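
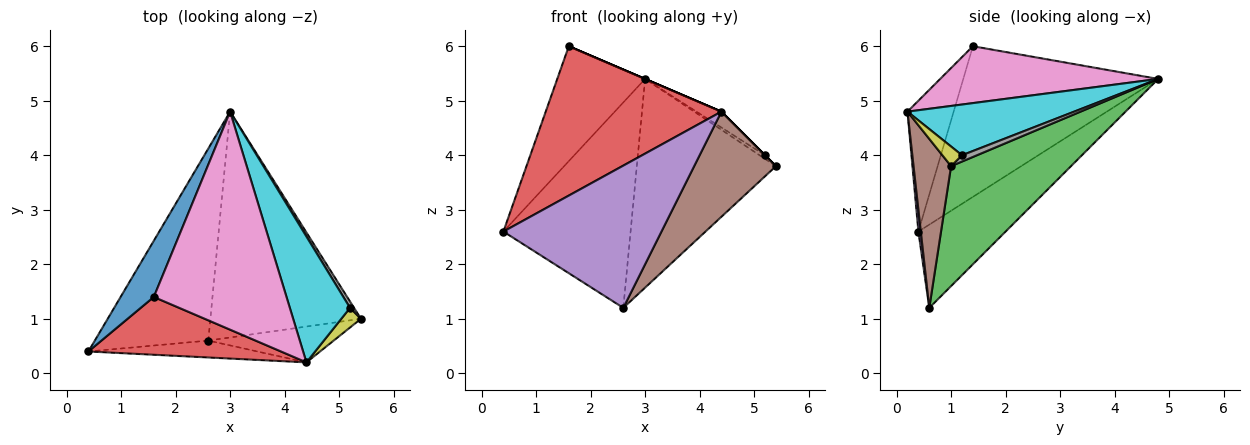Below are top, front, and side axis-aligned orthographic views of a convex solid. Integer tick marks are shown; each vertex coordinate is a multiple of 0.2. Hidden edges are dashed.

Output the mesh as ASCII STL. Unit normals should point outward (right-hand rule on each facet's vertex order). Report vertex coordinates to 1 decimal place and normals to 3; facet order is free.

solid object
 facet normal -0.894 0.403 0.197
  outer loop
   vertex 1.6 1.4 6.0
   vertex 3.0 4.8 5.4
   vertex 0.4 0.4 2.6
  endloop
 endfacet
 facet normal -0.448 0.653 -0.611
  outer loop
   vertex 2.6 0.6 1.2
   vertex 0.4 0.4 2.6
   vertex 3.0 4.8 5.4
  endloop
 endfacet
 facet normal 0.505 0.586 -0.634
  outer loop
   vertex 2.6 0.6 1.2
   vertex 3.0 4.8 5.4
   vertex 5.4 1.0 3.8
  endloop
 endfacet
 facet normal -0.238 -0.906 0.350
  outer loop
   vertex 4.4 0.2 4.8
   vertex 1.6 1.4 6.0
   vertex 0.4 0.4 2.6
  endloop
 endfacet
 facet normal 0.015 -0.993 -0.118
  outer loop
   vertex 4.4 0.2 4.8
   vertex 0.4 0.4 2.6
   vertex 2.6 0.6 1.2
  endloop
 endfacet
 facet normal 0.399 -0.868 -0.296
  outer loop
   vertex 4.4 0.2 4.8
   vertex 2.6 0.6 1.2
   vertex 5.4 1.0 3.8
  endloop
 endfacet
 facet normal 0.394 0.000 0.919
  outer loop
   vertex 4.4 0.2 4.8
   vertex 3.0 4.8 5.4
   vertex 1.6 1.4 6.0
  endloop
 endfacet
 facet normal 0.807 0.293 0.513
  outer loop
   vertex 5.2 1.2 4.0
   vertex 5.4 1.0 3.8
   vertex 3.0 4.8 5.4
  endloop
 endfacet
 facet normal 0.707 0.000 0.707
  outer loop
   vertex 5.2 1.2 4.0
   vertex 4.4 0.2 4.8
   vertex 5.4 1.0 3.8
  endloop
 endfacet
 facet normal 0.641 0.096 0.761
  outer loop
   vertex 5.2 1.2 4.0
   vertex 3.0 4.8 5.4
   vertex 4.4 0.2 4.8
  endloop
 endfacet
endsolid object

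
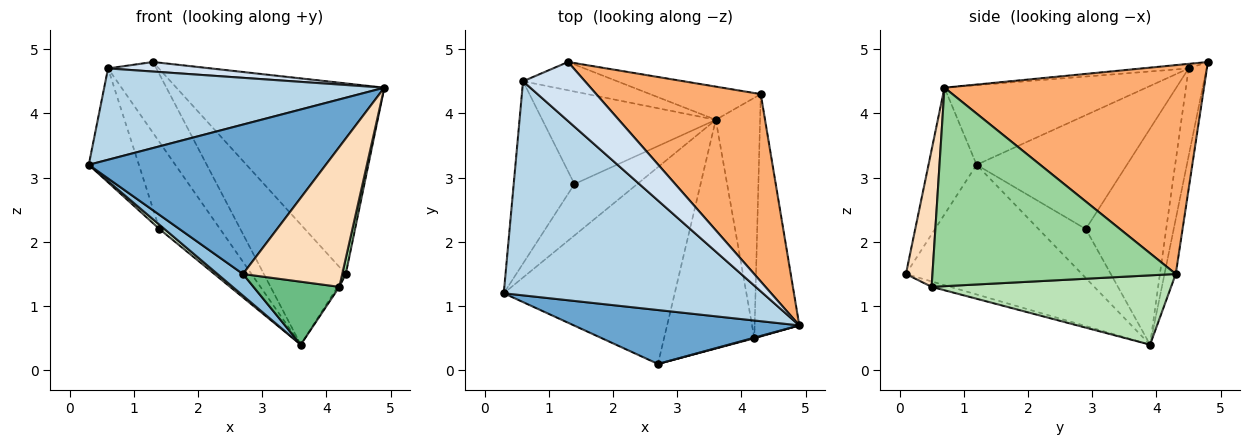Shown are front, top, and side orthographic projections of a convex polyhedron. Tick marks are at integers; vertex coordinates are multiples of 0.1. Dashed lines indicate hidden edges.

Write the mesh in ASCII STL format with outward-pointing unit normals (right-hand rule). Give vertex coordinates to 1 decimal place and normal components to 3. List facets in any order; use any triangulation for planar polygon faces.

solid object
 facet normal -0.187 -0.924 0.333
  outer loop
   vertex 2.7 0.1 1.5
   vertex 4.9 0.7 4.4
   vertex 0.3 1.2 3.2
  endloop
 endfacet
 facet normal -0.602 -0.087 -0.794
  outer loop
   vertex 2.7 0.1 1.5
   vertex 0.3 1.2 3.2
   vertex 3.6 3.9 0.4
  endloop
 endfacet
 facet normal -0.272 -0.378 0.885
  outer loop
   vertex 0.6 4.5 4.7
   vertex 0.3 1.2 3.2
   vertex 4.9 0.7 4.4
  endloop
 endfacet
 facet normal -0.072 -0.160 0.985
  outer loop
   vertex 0.6 4.5 4.7
   vertex 4.9 0.7 4.4
   vertex 1.3 4.8 4.8
  endloop
 endfacet
 facet normal -0.326 0.878 -0.350
  outer loop
   vertex 0.6 4.5 4.7
   vertex 1.3 4.8 4.8
   vertex 3.6 3.9 0.4
  endloop
 endfacet
 facet normal 0.665 0.533 0.524
  outer loop
   vertex 4.3 4.3 1.5
   vertex 1.3 4.8 4.8
   vertex 4.9 0.7 4.4
  endloop
 endfacet
 facet normal -0.131 0.956 -0.264
  outer loop
   vertex 4.3 4.3 1.5
   vertex 3.6 3.9 0.4
   vertex 1.3 4.8 4.8
  endloop
 endfacet
 facet normal 0.258 -0.966 0.004
  outer loop
   vertex 4.2 0.5 1.3
   vertex 4.9 0.7 4.4
   vertex 2.7 0.1 1.5
  endloop
 endfacet
 facet normal -0.058 -0.265 -0.963
  outer loop
   vertex 4.2 0.5 1.3
   vertex 2.7 0.1 1.5
   vertex 3.6 3.9 0.4
  endloop
 endfacet
 facet normal 0.976 -0.014 -0.219
  outer loop
   vertex 4.2 0.5 1.3
   vertex 4.3 4.3 1.5
   vertex 4.9 0.7 4.4
  endloop
 endfacet
 facet normal 0.843 0.006 -0.538
  outer loop
   vertex 4.2 0.5 1.3
   vertex 3.6 3.9 0.4
   vertex 4.3 4.3 1.5
  endloop
 endfacet
 facet normal -0.614 -0.066 -0.787
  outer loop
   vertex 1.4 2.9 2.2
   vertex 3.6 3.9 0.4
   vertex 0.3 1.2 3.2
  endloop
 endfacet
 facet normal -0.846 0.282 -0.451
  outer loop
   vertex 1.4 2.9 2.2
   vertex 0.3 1.2 3.2
   vertex 0.6 4.5 4.7
  endloop
 endfacet
 facet normal -0.672 0.507 -0.540
  outer loop
   vertex 1.4 2.9 2.2
   vertex 0.6 4.5 4.7
   vertex 3.6 3.9 0.4
  endloop
 endfacet
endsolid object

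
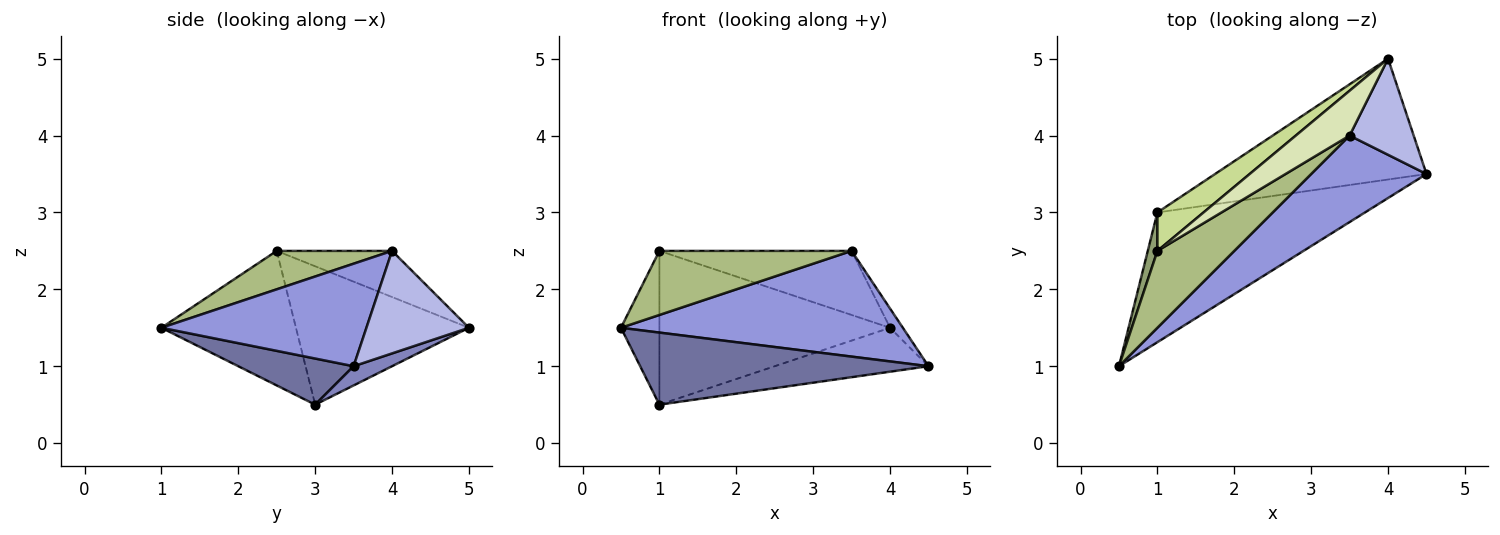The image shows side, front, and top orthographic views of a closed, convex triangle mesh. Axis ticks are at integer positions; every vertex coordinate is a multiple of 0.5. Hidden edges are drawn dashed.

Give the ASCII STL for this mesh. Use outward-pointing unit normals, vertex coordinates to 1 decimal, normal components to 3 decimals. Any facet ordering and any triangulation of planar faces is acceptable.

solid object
 facet normal 0.191 -0.477 -0.858
  outer loop
   vertex 1.0 3.0 0.5
   vertex 4.5 3.5 1.0
   vertex 0.5 1.0 1.5
  endloop
 endfacet
 facet normal 0.085 0.341 -0.936
  outer loop
   vertex 1.0 3.0 0.5
   vertex 4.0 5.0 1.5
   vertex 4.5 3.5 1.0
  endloop
 endfacet
 facet normal 0.491 -0.674 0.552
  outer loop
   vertex 3.5 4.0 2.5
   vertex 0.5 1.0 1.5
   vertex 4.5 3.5 1.0
  endloop
 endfacet
 facet normal 0.843 0.105 0.527
  outer loop
   vertex 3.5 4.0 2.5
   vertex 4.5 3.5 1.0
   vertex 4.0 5.0 1.5
  endloop
 endfacet
 facet normal -0.959 0.274 0.069
  outer loop
   vertex 1.0 2.5 2.5
   vertex 1.0 3.0 0.5
   vertex 0.5 1.0 1.5
  endloop
 endfacet
 facet normal 0.359 -0.598 0.717
  outer loop
   vertex 1.0 2.5 2.5
   vertex 0.5 1.0 1.5
   vertex 3.5 4.0 2.5
  endloop
 endfacet
 facet normal -0.588 0.784 0.196
  outer loop
   vertex 1.0 2.5 2.5
   vertex 4.0 5.0 1.5
   vertex 1.0 3.0 0.5
  endloop
 endfacet
 facet normal -0.441 0.735 0.515
  outer loop
   vertex 1.0 2.5 2.5
   vertex 3.5 4.0 2.5
   vertex 4.0 5.0 1.5
  endloop
 endfacet
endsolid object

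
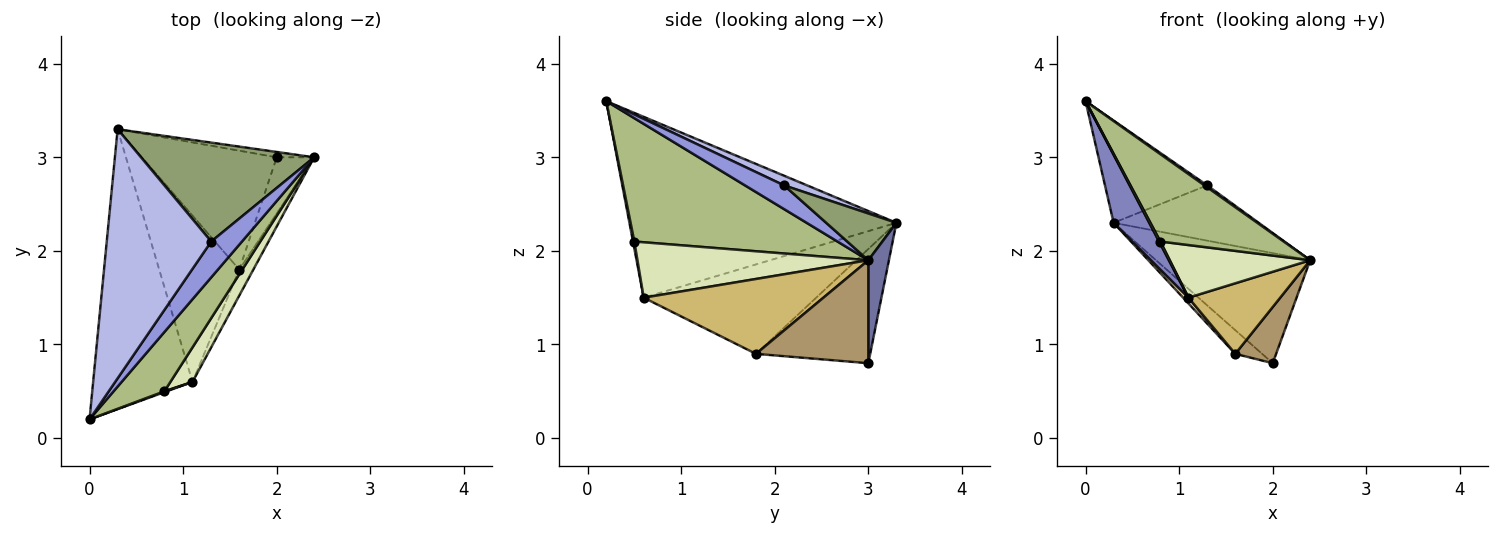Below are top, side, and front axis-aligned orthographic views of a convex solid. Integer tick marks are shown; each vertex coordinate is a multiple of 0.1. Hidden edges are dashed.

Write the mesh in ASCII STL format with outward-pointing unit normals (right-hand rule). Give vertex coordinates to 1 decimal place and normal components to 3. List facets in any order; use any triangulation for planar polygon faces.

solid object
 facet normal 0.132 0.990 -0.048
  outer loop
   vertex 2.0 3.0 0.8
   vertex 0.3 3.3 2.3
   vertex 2.4 3.0 1.9
  endloop
 endfacet
 facet normal -0.871 -0.116 -0.478
  outer loop
   vertex 1.1 0.6 1.5
   vertex 0.0 0.2 3.6
   vertex 0.3 3.3 2.3
  endloop
 endfacet
 facet normal 0.610 -0.043 0.791
  outer loop
   vertex 1.3 2.1 2.7
   vertex 0.0 0.2 3.6
   vertex 2.4 3.0 1.9
  endloop
 endfacet
 facet normal 0.085 0.378 0.922
  outer loop
   vertex 1.3 2.1 2.7
   vertex 0.3 3.3 2.3
   vertex 0.0 0.2 3.6
  endloop
 endfacet
 facet normal 0.230 0.475 0.850
  outer loop
   vertex 1.3 2.1 2.7
   vertex 2.4 3.0 1.9
   vertex 0.3 3.3 2.3
  endloop
 endfacet
 facet normal 0.806 -0.489 0.332
  outer loop
   vertex 0.8 0.5 2.1
   vertex 2.4 3.0 1.9
   vertex 0.0 0.2 3.6
  endloop
 endfacet
 facet normal 0.688 -0.688 0.229
  outer loop
   vertex 0.8 0.5 2.1
   vertex 0.0 0.2 3.6
   vertex 1.1 0.6 1.5
  endloop
 endfacet
 facet normal 0.809 -0.492 0.322
  outer loop
   vertex 0.8 0.5 2.1
   vertex 1.1 0.6 1.5
   vertex 2.4 3.0 1.9
  endloop
 endfacet
 facet normal 0.889 -0.323 -0.323
  outer loop
   vertex 1.6 1.8 0.9
   vertex 2.0 3.0 0.8
   vertex 2.4 3.0 1.9
  endloop
 endfacet
 facet normal 0.879 -0.448 -0.165
  outer loop
   vertex 1.6 1.8 0.9
   vertex 2.4 3.0 1.9
   vertex 1.1 0.6 1.5
  endloop
 endfacet
 facet normal -0.639 0.150 -0.754
  outer loop
   vertex 1.6 1.8 0.9
   vertex 0.3 3.3 2.3
   vertex 2.0 3.0 0.8
  endloop
 endfacet
 facet normal -0.745 -0.023 -0.667
  outer loop
   vertex 1.6 1.8 0.9
   vertex 1.1 0.6 1.5
   vertex 0.3 3.3 2.3
  endloop
 endfacet
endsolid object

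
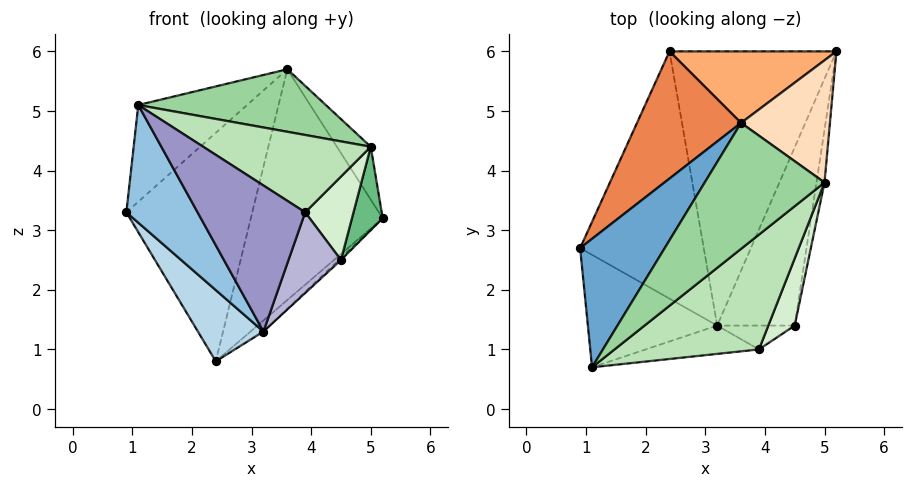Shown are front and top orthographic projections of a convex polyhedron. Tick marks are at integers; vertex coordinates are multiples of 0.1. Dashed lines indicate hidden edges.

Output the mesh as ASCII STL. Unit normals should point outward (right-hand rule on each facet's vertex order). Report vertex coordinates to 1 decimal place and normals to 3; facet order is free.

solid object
 facet normal -0.762 0.389 0.517
  outer loop
   vertex 3.6 4.8 5.7
   vertex 0.9 2.7 3.3
   vertex 1.1 0.7 5.1
  endloop
 endfacet
 facet normal -0.710 -0.509 -0.486
  outer loop
   vertex 3.2 1.4 1.3
   vertex 1.1 0.7 5.1
   vertex 0.9 2.7 3.3
  endloop
 endfacet
 facet normal -0.704 -0.197 -0.682
  outer loop
   vertex 2.4 6.0 0.8
   vertex 3.2 1.4 1.3
   vertex 0.9 2.7 3.3
  endloop
 endfacet
 facet normal 0.650 0.031 -0.759
  outer loop
   vertex 2.4 6.0 0.8
   vertex 5.2 6.0 3.2
   vertex 3.2 1.4 1.3
  endloop
 endfacet
 facet normal -0.744 0.584 0.325
  outer loop
   vertex 2.4 6.0 0.8
   vertex 0.9 2.7 3.3
   vertex 3.6 4.8 5.7
  endloop
 endfacet
 facet normal -0.246 0.926 0.287
  outer loop
   vertex 2.4 6.0 0.8
   vertex 3.6 4.8 5.7
   vertex 5.2 6.0 3.2
  endloop
 endfacet
 facet normal 0.678 0.009 -0.735
  outer loop
   vertex 4.5 1.4 2.5
   vertex 3.2 1.4 1.3
   vertex 5.2 6.0 3.2
  endloop
 endfacet
 facet normal 0.751 0.263 0.606
  outer loop
   vertex 5.0 3.8 4.4
   vertex 5.2 6.0 3.2
   vertex 3.6 4.8 5.7
  endloop
 endfacet
 facet normal 0.987 -0.137 -0.087
  outer loop
   vertex 5.0 3.8 4.4
   vertex 4.5 1.4 2.5
   vertex 5.2 6.0 3.2
  endloop
 endfacet
 facet normal 0.457 -0.395 0.797
  outer loop
   vertex 5.0 3.8 4.4
   vertex 3.6 4.8 5.7
   vertex 1.1 0.7 5.1
  endloop
 endfacet
 facet normal 0.510 -0.481 0.713
  outer loop
   vertex 3.9 1.0 3.3
   vertex 5.0 3.8 4.4
   vertex 1.1 0.7 5.1
  endloop
 endfacet
 facet normal 0.805 -0.462 0.372
  outer loop
   vertex 3.9 1.0 3.3
   vertex 4.5 1.4 2.5
   vertex 5.0 3.8 4.4
  endloop
 endfacet
 facet normal -0.017 -0.982 -0.190
  outer loop
   vertex 3.9 1.0 3.3
   vertex 1.1 0.7 5.1
   vertex 3.2 1.4 1.3
  endloop
 endfacet
 facet normal 0.253 -0.928 -0.274
  outer loop
   vertex 3.9 1.0 3.3
   vertex 3.2 1.4 1.3
   vertex 4.5 1.4 2.5
  endloop
 endfacet
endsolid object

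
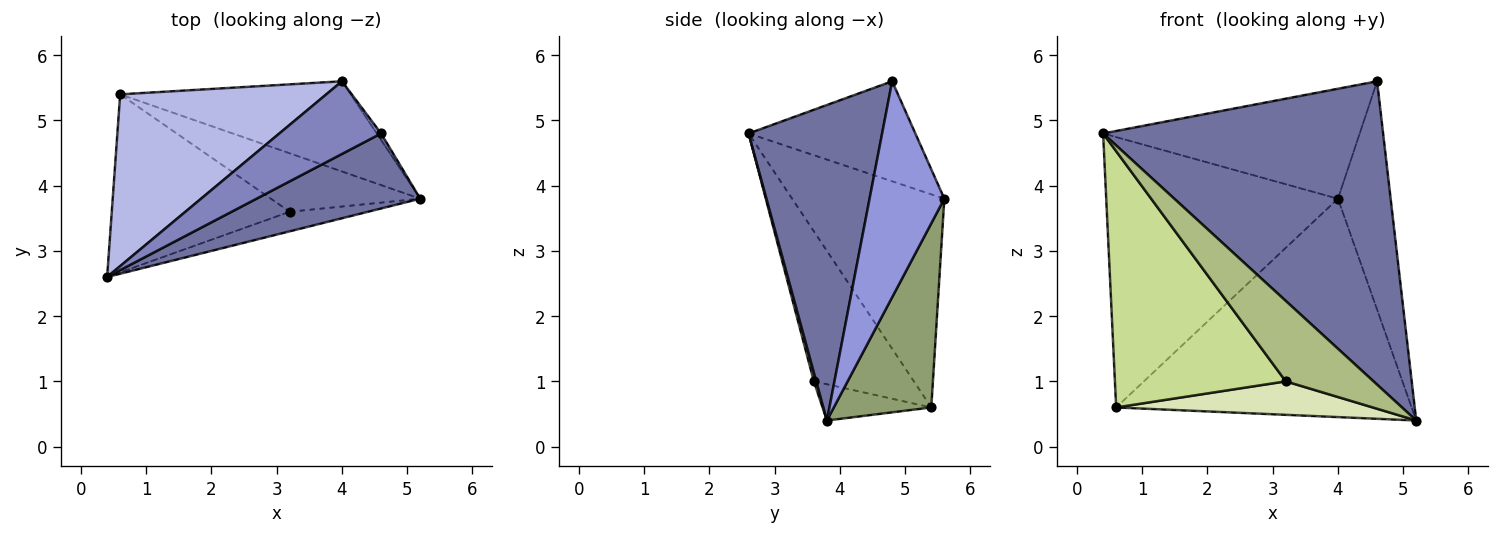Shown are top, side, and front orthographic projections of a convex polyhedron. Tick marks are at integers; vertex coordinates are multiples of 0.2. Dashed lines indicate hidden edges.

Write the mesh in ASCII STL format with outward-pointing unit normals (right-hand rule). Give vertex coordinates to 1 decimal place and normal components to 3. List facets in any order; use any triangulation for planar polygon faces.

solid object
 facet normal 0.420 -0.881 0.218
  outer loop
   vertex 4.6 4.8 5.6
   vertex 0.4 2.6 4.8
   vertex 5.2 3.8 0.4
  endloop
 endfacet
 facet normal -0.477 0.733 0.485
  outer loop
   vertex 4.6 4.8 5.6
   vertex 4.0 5.6 3.8
   vertex 0.4 2.6 4.8
  endloop
 endfacet
 facet normal 0.817 0.576 -0.016
  outer loop
   vertex 4.6 4.8 5.6
   vertex 5.2 3.8 0.4
   vertex 4.0 5.6 3.8
  endloop
 endfacet
 facet normal -0.485 0.738 0.469
  outer loop
   vertex 0.6 5.4 0.6
   vertex 0.4 2.6 4.8
   vertex 4.0 5.6 3.8
  endloop
 endfacet
 facet normal 0.292 0.884 -0.365
  outer loop
   vertex 0.6 5.4 0.6
   vertex 4.0 5.6 3.8
   vertex 5.2 3.8 0.4
  endloop
 endfacet
 facet normal 0.026 -0.971 -0.236
  outer loop
   vertex 3.2 3.6 1.0
   vertex 5.2 3.8 0.4
   vertex 0.4 2.6 4.8
  endloop
 endfacet
 facet normal -0.433 -0.740 -0.514
  outer loop
   vertex 3.2 3.6 1.0
   vertex 0.4 2.6 4.8
   vertex 0.6 5.4 0.6
  endloop
 endfacet
 facet normal -0.206 -0.486 -0.849
  outer loop
   vertex 3.2 3.6 1.0
   vertex 0.6 5.4 0.6
   vertex 5.2 3.8 0.4
  endloop
 endfacet
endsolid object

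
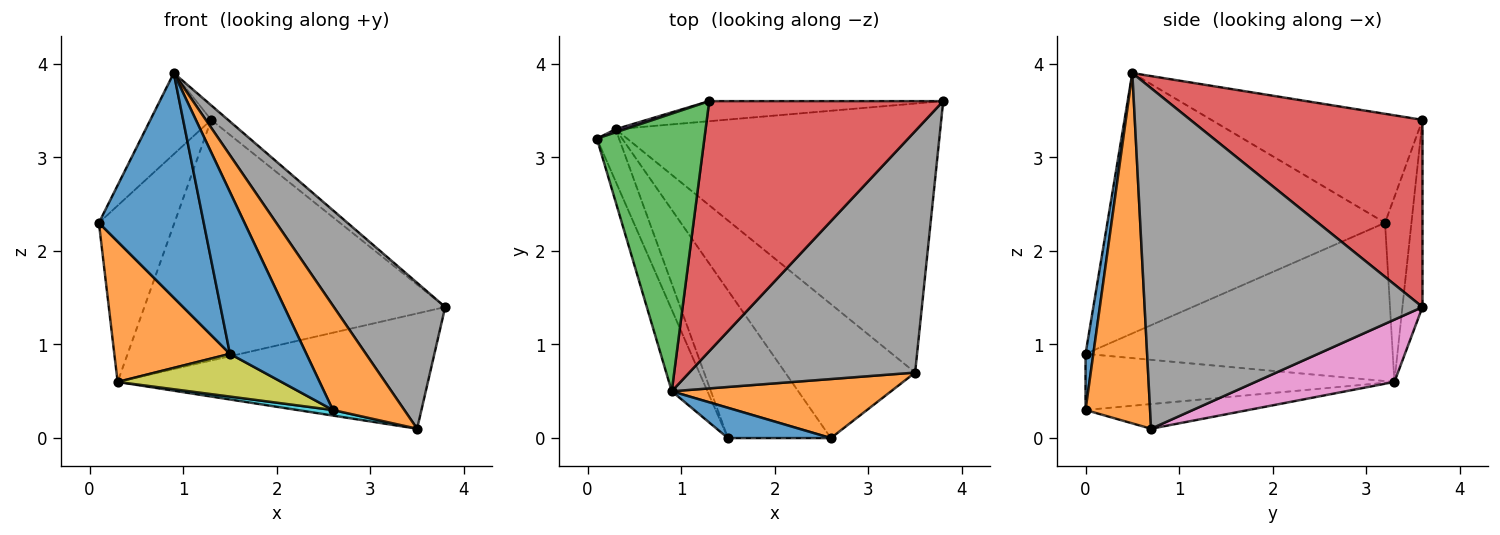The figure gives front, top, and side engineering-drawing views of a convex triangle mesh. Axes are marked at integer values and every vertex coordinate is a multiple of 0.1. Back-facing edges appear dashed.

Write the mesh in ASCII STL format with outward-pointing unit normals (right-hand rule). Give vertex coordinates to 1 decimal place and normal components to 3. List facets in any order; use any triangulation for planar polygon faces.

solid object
 facet normal -0.928 -0.350 -0.127
  outer loop
   vertex 0.9 0.5 3.9
   vertex 0.1 3.2 2.3
   vertex 1.5 0.0 0.9
  endloop
 endfacet
 facet normal -0.928 -0.349 -0.130
  outer loop
   vertex 0.3 3.3 0.6
   vertex 1.5 0.0 0.9
   vertex 0.1 3.2 2.3
  endloop
 endfacet
 facet normal -0.697 0.201 0.688
  outer loop
   vertex 1.3 3.6 3.4
   vertex 0.1 3.2 2.3
   vertex 0.9 0.5 3.9
  endloop
 endfacet
 facet normal 0.624 0.045 0.780
  outer loop
   vertex 1.3 3.6 3.4
   vertex 0.9 0.5 3.9
   vertex 3.8 3.6 1.4
  endloop
 endfacet
 facet normal -0.330 0.944 0.017
  outer loop
   vertex 1.3 3.6 3.4
   vertex 0.3 3.3 0.6
   vertex 0.1 3.2 2.3
  endloop
 endfacet
 facet normal -0.066 0.994 -0.083
  outer loop
   vertex 1.3 3.6 3.4
   vertex 3.8 3.6 1.4
   vertex 0.3 3.3 0.6
  endloop
 endfacet
 facet normal 0.174 0.388 -0.905
  outer loop
   vertex 3.5 0.7 0.1
   vertex 0.3 3.3 0.6
   vertex 3.8 3.6 1.4
  endloop
 endfacet
 facet normal 0.790 -0.317 0.524
  outer loop
   vertex 3.5 0.7 0.1
   vertex 3.8 3.6 1.4
   vertex 0.9 0.5 3.9
  endloop
 endfacet
 facet normal -0.464 -0.246 -0.851
  outer loop
   vertex 2.6 0.0 0.3
   vertex 1.5 0.0 0.9
   vertex 0.3 3.3 0.6
  endloop
 endfacet
 facet normal -0.186 -0.041 -0.982
  outer loop
   vertex 2.6 0.0 0.3
   vertex 0.3 3.3 0.6
   vertex 3.5 0.7 0.1
  endloop
 endfacet
 facet normal 0.100 -0.978 0.183
  outer loop
   vertex 2.6 0.0 0.3
   vertex 0.9 0.5 3.9
   vertex 1.5 0.0 0.9
  endloop
 endfacet
 facet normal 0.618 -0.684 0.387
  outer loop
   vertex 2.6 0.0 0.3
   vertex 3.5 0.7 0.1
   vertex 0.9 0.5 3.9
  endloop
 endfacet
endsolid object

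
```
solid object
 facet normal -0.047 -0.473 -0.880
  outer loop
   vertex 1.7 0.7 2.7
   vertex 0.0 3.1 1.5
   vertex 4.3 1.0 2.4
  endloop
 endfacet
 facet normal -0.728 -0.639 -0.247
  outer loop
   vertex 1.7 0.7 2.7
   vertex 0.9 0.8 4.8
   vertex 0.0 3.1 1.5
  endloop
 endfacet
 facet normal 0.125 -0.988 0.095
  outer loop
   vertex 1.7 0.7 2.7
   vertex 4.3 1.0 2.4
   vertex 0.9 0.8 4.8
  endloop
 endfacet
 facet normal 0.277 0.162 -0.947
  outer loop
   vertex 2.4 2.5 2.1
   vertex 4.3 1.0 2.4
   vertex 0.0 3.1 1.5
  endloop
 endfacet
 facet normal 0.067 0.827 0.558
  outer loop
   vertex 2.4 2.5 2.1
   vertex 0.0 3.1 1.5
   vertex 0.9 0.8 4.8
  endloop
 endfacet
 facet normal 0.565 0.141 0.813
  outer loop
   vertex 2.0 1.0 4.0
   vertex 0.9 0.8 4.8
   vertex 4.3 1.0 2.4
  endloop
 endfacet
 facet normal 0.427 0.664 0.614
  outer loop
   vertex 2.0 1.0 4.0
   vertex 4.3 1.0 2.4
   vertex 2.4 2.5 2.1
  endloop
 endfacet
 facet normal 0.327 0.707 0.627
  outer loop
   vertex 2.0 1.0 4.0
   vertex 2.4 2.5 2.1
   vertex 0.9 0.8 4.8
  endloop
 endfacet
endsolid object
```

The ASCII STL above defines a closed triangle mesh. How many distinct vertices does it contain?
6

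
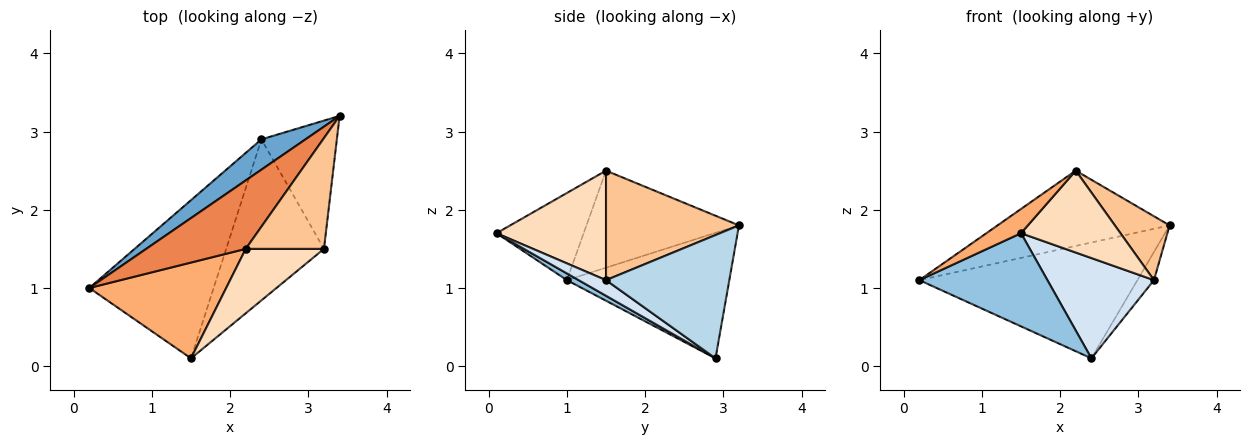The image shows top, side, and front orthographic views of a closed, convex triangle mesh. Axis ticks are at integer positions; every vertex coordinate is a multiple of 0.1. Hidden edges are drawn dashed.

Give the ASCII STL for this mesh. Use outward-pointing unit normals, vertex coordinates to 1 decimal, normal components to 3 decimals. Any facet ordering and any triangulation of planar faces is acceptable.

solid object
 facet normal -0.585 0.785 0.205
  outer loop
   vertex 2.4 2.9 0.1
   vertex 0.2 1.0 1.1
   vertex 3.4 3.2 1.8
  endloop
 endfacet
 facet normal 0.046 -0.507 -0.861
  outer loop
   vertex 2.4 2.9 0.1
   vertex 1.5 0.1 1.7
   vertex 0.2 1.0 1.1
  endloop
 endfacet
 facet normal 0.847 0.114 -0.519
  outer loop
   vertex 3.2 1.5 1.1
   vertex 2.4 2.9 0.1
   vertex 3.4 3.2 1.8
  endloop
 endfacet
 facet normal 0.135 -0.524 -0.841
  outer loop
   vertex 3.2 1.5 1.1
   vertex 1.5 0.1 1.7
   vertex 2.4 2.9 0.1
  endloop
 endfacet
 facet normal -0.548 0.619 0.562
  outer loop
   vertex 2.2 1.5 2.5
   vertex 3.4 3.2 1.8
   vertex 0.2 1.0 1.1
  endloop
 endfacet
 facet normal -0.525 -0.209 0.825
  outer loop
   vertex 2.2 1.5 2.5
   vertex 0.2 1.0 1.1
   vertex 1.5 0.1 1.7
  endloop
 endfacet
 facet normal 0.772 -0.318 0.551
  outer loop
   vertex 2.2 1.5 2.5
   vertex 3.2 1.5 1.1
   vertex 3.4 3.2 1.8
  endloop
 endfacet
 facet normal 0.654 -0.594 0.467
  outer loop
   vertex 2.2 1.5 2.5
   vertex 1.5 0.1 1.7
   vertex 3.2 1.5 1.1
  endloop
 endfacet
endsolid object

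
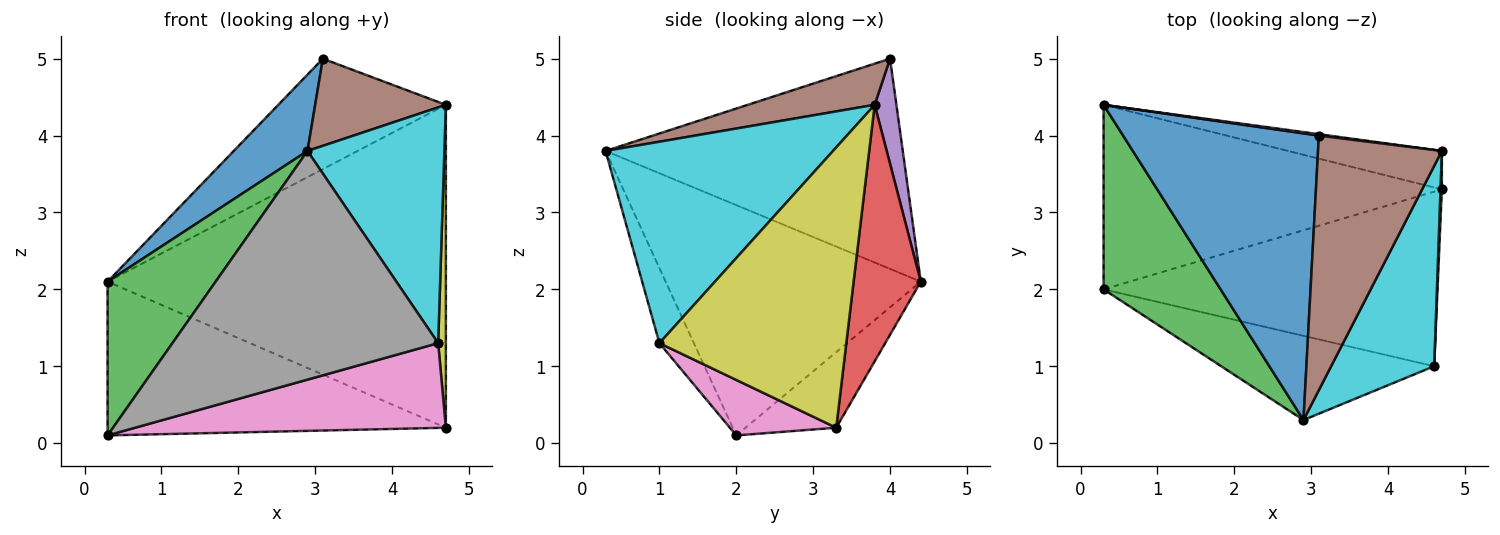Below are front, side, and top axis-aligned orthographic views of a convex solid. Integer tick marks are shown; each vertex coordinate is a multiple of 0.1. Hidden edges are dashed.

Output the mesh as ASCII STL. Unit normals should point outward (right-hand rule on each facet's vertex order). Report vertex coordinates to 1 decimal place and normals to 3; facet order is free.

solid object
 facet normal -0.720 -0.179 0.671
  outer loop
   vertex 3.1 4.0 5.0
   vertex 0.3 4.4 2.1
   vertex 2.9 0.3 3.8
  endloop
 endfacet
 facet normal -0.169 0.631 -0.757
  outer loop
   vertex 0.3 2.0 0.1
   vertex 0.3 4.4 2.1
   vertex 4.7 3.3 0.2
  endloop
 endfacet
 facet normal -0.834 -0.353 0.424
  outer loop
   vertex 0.3 2.0 0.1
   vertex 2.9 0.3 3.8
   vertex 0.3 4.4 2.1
  endloop
 endfacet
 facet normal 0.193 0.974 -0.116
  outer loop
   vertex 4.7 3.8 4.4
   vertex 4.7 3.3 0.2
   vertex 0.3 4.4 2.1
  endloop
 endfacet
 facet normal 0.129 0.992 0.013
  outer loop
   vertex 4.7 3.8 4.4
   vertex 0.3 4.4 2.1
   vertex 3.1 4.0 5.0
  endloop
 endfacet
 facet normal 0.300 -0.309 0.903
  outer loop
   vertex 4.7 3.8 4.4
   vertex 3.1 4.0 5.0
   vertex 2.9 0.3 3.8
  endloop
 endfacet
 facet normal 0.148 -0.432 -0.890
  outer loop
   vertex 4.6 1.0 1.3
   vertex 0.3 2.0 0.1
   vertex 4.7 3.3 0.2
  endloop
 endfacet
 facet normal -0.121 -0.932 -0.343
  outer loop
   vertex 4.6 1.0 1.3
   vertex 2.9 0.3 3.8
   vertex 0.3 2.0 0.1
  endloop
 endfacet
 facet normal 0.999 -0.041 0.005
  outer loop
   vertex 4.6 1.0 1.3
   vertex 4.7 3.3 0.2
   vertex 4.7 3.8 4.4
  endloop
 endfacet
 facet normal 0.785 -0.472 0.401
  outer loop
   vertex 4.6 1.0 1.3
   vertex 4.7 3.8 4.4
   vertex 2.9 0.3 3.8
  endloop
 endfacet
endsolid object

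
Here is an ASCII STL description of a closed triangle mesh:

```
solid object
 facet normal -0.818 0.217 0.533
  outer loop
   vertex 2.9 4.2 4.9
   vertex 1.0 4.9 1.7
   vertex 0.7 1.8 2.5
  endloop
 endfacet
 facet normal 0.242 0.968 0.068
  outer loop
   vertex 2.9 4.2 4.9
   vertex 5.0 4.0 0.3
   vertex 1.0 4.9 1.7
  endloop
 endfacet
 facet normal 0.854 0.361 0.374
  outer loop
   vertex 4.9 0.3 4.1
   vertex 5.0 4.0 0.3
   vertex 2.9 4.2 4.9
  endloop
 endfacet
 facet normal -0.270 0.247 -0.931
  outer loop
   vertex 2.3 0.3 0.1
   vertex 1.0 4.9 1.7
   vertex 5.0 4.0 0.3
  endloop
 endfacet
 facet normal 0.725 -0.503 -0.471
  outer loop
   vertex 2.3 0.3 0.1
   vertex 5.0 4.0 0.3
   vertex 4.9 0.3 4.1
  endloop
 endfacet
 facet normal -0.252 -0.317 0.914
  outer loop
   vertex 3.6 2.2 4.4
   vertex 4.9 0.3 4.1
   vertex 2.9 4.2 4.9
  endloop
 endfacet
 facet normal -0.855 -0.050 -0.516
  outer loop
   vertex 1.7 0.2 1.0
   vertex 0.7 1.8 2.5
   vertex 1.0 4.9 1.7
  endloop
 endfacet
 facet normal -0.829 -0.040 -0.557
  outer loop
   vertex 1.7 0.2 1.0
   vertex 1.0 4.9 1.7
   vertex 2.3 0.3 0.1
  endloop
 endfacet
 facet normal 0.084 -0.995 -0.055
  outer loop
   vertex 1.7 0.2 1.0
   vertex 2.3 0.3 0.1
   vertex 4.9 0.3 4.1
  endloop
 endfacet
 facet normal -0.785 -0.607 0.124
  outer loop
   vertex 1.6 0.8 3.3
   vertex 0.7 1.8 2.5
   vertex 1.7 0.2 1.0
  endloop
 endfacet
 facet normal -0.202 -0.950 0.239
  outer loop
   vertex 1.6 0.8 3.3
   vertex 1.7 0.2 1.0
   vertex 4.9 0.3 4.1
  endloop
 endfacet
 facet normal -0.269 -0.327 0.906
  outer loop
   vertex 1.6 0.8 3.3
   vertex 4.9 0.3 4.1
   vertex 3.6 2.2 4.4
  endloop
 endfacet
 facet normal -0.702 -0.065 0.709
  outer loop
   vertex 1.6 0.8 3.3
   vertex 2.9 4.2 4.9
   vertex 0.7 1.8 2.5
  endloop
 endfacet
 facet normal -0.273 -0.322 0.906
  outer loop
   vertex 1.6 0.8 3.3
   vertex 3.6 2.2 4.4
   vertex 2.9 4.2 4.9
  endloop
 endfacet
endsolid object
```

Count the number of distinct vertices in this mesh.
9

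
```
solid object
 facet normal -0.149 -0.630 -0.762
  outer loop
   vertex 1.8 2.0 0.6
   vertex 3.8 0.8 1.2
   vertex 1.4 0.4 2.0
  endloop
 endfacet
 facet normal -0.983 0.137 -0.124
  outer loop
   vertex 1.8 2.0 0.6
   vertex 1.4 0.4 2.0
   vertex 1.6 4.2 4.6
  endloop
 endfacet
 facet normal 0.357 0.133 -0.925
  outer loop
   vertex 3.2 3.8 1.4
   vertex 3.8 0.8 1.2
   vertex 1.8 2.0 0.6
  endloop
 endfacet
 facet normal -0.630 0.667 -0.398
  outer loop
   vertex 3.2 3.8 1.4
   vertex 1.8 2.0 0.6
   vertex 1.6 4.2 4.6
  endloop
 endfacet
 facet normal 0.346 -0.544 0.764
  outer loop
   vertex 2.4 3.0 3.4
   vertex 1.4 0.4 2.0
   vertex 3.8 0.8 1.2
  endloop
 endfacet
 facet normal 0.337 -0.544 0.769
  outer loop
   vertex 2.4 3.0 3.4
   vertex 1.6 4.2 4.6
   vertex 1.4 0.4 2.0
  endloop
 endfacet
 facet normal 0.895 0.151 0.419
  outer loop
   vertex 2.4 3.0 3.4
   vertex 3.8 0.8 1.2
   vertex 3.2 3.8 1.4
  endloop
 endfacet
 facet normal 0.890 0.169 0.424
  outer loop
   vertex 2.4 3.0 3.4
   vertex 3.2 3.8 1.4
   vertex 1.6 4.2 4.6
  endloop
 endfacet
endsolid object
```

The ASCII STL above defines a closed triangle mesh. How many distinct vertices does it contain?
6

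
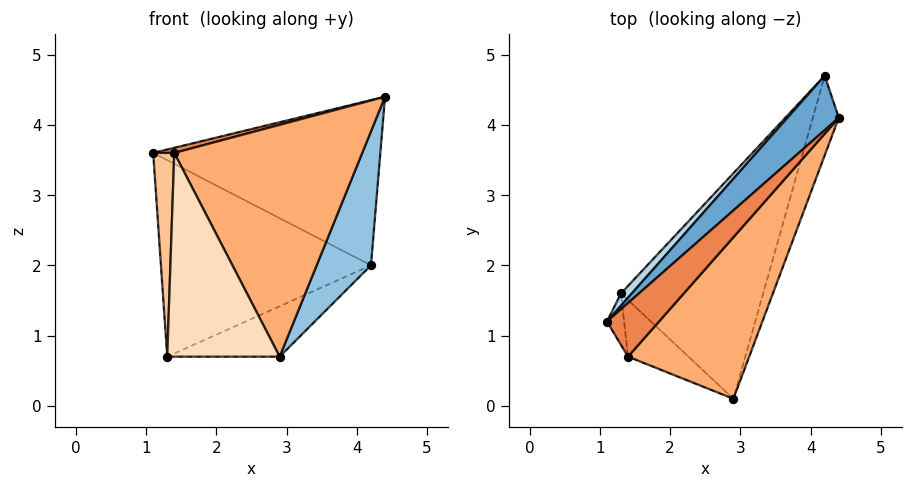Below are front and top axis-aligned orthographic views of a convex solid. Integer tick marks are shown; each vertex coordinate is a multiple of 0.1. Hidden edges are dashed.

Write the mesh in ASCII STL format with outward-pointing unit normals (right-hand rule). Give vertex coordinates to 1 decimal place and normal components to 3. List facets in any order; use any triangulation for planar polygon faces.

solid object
 facet normal -0.673 0.702 0.232
  outer loop
   vertex 4.2 4.7 2.0
   vertex 1.1 1.2 3.6
   vertex 4.4 4.1 4.4
  endloop
 endfacet
 facet normal 0.963 -0.233 -0.138
  outer loop
   vertex 4.2 4.7 2.0
   vertex 4.4 4.1 4.4
   vertex 2.9 0.1 0.7
  endloop
 endfacet
 facet normal -0.738 0.673 0.042
  outer loop
   vertex 1.3 1.6 0.7
   vertex 1.1 1.2 3.6
   vertex 4.2 4.7 2.0
  endloop
 endfacet
 facet normal 0.200 0.214 -0.956
  outer loop
   vertex 1.3 1.6 0.7
   vertex 4.2 4.7 2.0
   vertex 2.9 0.1 0.7
  endloop
 endfacet
 facet normal -0.156 -0.094 0.983
  outer loop
   vertex 1.4 0.7 3.6
   vertex 4.4 4.1 4.4
   vertex 1.1 1.2 3.6
  endloop
 endfacet
 facet normal 0.614 -0.648 0.451
  outer loop
   vertex 1.4 0.7 3.6
   vertex 2.9 0.1 0.7
   vertex 4.4 4.1 4.4
  endloop
 endfacet
 facet normal -0.850 -0.510 -0.129
  outer loop
   vertex 1.4 0.7 3.6
   vertex 1.1 1.2 3.6
   vertex 1.3 1.6 0.7
  endloop
 endfacet
 facet normal -0.670 -0.715 -0.199
  outer loop
   vertex 1.4 0.7 3.6
   vertex 1.3 1.6 0.7
   vertex 2.9 0.1 0.7
  endloop
 endfacet
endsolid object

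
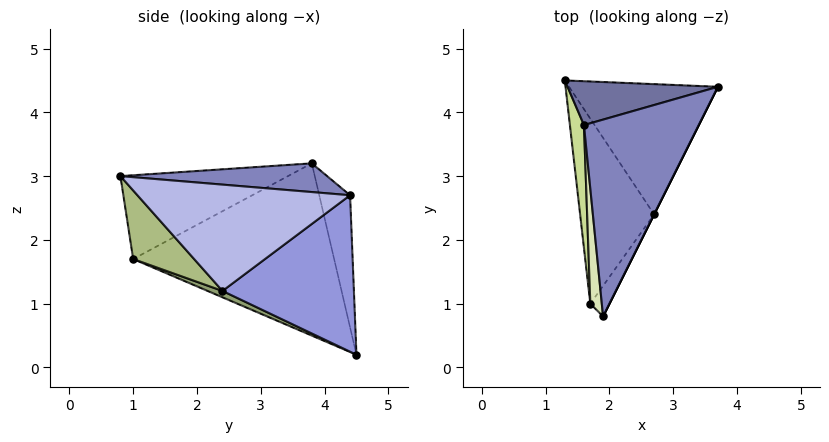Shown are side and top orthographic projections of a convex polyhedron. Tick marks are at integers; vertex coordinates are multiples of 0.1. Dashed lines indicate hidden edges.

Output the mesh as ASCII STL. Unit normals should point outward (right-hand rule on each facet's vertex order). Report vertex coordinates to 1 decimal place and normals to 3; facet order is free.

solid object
 facet normal -0.213 0.947 0.242
  outer loop
   vertex 1.6 3.8 3.2
   vertex 3.7 4.4 2.7
   vertex 1.3 4.5 0.2
  endloop
 endfacet
 facet normal 0.242 -0.040 0.969
  outer loop
   vertex 1.6 3.8 3.2
   vertex 1.9 0.8 3.0
   vertex 3.7 4.4 2.7
  endloop
 endfacet
 facet normal 0.716 0.153 -0.681
  outer loop
   vertex 2.7 2.4 1.2
   vertex 1.3 4.5 0.2
   vertex 3.7 4.4 2.7
  endloop
 endfacet
 facet normal 0.894 -0.447 0.000
  outer loop
   vertex 2.7 2.4 1.2
   vertex 3.7 4.4 2.7
   vertex 1.9 0.8 3.0
  endloop
 endfacet
 facet normal 0.079 -0.385 -0.920
  outer loop
   vertex 1.7 1.0 1.7
   vertex 1.3 4.5 0.2
   vertex 2.7 2.4 1.2
  endloop
 endfacet
 facet normal 0.758 -0.617 -0.212
  outer loop
   vertex 1.7 1.0 1.7
   vertex 2.7 2.4 1.2
   vertex 1.9 0.8 3.0
  endloop
 endfacet
 facet normal -0.994 -0.079 0.081
  outer loop
   vertex 1.7 1.0 1.7
   vertex 1.6 3.8 3.2
   vertex 1.3 4.5 0.2
  endloop
 endfacet
 facet normal -0.985 -0.107 0.135
  outer loop
   vertex 1.7 1.0 1.7
   vertex 1.9 0.8 3.0
   vertex 1.6 3.8 3.2
  endloop
 endfacet
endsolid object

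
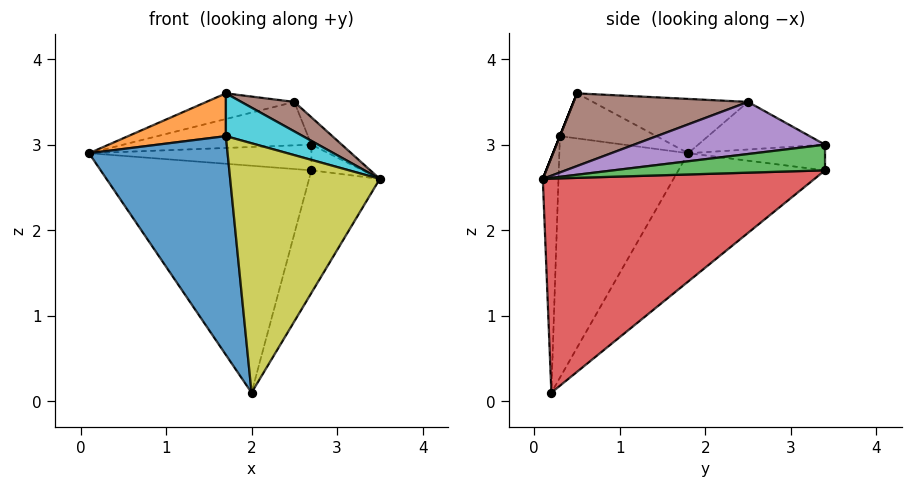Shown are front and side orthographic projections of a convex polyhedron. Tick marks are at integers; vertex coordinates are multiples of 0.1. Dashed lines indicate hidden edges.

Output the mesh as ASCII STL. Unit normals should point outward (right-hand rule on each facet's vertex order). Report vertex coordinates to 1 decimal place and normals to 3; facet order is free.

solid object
 facet normal -0.524 0.852 0.000
  outer loop
   vertex 2.7 3.4 2.7
   vertex 0.1 1.8 2.9
   vertex 2.7 3.4 3.0
  endloop
 endfacet
 facet normal -0.434 0.623 -0.651
  outer loop
   vertex 2.7 3.4 2.7
   vertex 2.0 0.2 0.1
   vertex 0.1 1.8 2.9
  endloop
 endfacet
 facet normal 0.972 0.236 0.000
  outer loop
   vertex 2.7 3.4 2.7
   vertex 2.7 3.4 3.0
   vertex 3.5 0.1 2.6
  endloop
 endfacet
 facet normal 0.841 0.219 -0.496
  outer loop
   vertex 2.7 3.4 2.7
   vertex 3.5 0.1 2.6
   vertex 2.0 0.2 0.1
  endloop
 endfacet
 facet normal 0.817 0.130 0.561
  outer loop
   vertex 2.5 2.5 3.5
   vertex 3.5 0.1 2.6
   vertex 2.7 3.4 3.0
  endloop
 endfacet
 facet normal 0.457 -0.139 0.878
  outer loop
   vertex 2.5 2.5 3.5
   vertex 1.7 0.5 3.6
   vertex 3.5 0.1 2.6
  endloop
 endfacet
 facet normal -0.346 0.513 0.785
  outer loop
   vertex 2.5 2.5 3.5
   vertex 2.7 3.4 3.0
   vertex 0.1 1.8 2.9
  endloop
 endfacet
 facet normal -0.283 0.161 0.946
  outer loop
   vertex 2.5 2.5 3.5
   vertex 0.1 1.8 2.9
   vertex 1.7 0.5 3.6
  endloop
 endfacet
 facet normal -0.104 -0.994 0.023
  outer loop
   vertex 1.7 0.3 3.1
   vertex 2.0 0.2 0.1
   vertex 3.5 0.1 2.6
  endloop
 endfacet
 facet normal 0.000 -0.928 0.371
  outer loop
   vertex 1.7 0.3 3.1
   vertex 3.5 0.1 2.6
   vertex 1.7 0.5 3.6
  endloop
 endfacet
 facet normal -0.680 -0.732 -0.044
  outer loop
   vertex 1.7 0.3 3.1
   vertex 0.1 1.8 2.9
   vertex 2.0 0.2 0.1
  endloop
 endfacet
 facet normal -0.676 -0.684 0.274
  outer loop
   vertex 1.7 0.3 3.1
   vertex 1.7 0.5 3.6
   vertex 0.1 1.8 2.9
  endloop
 endfacet
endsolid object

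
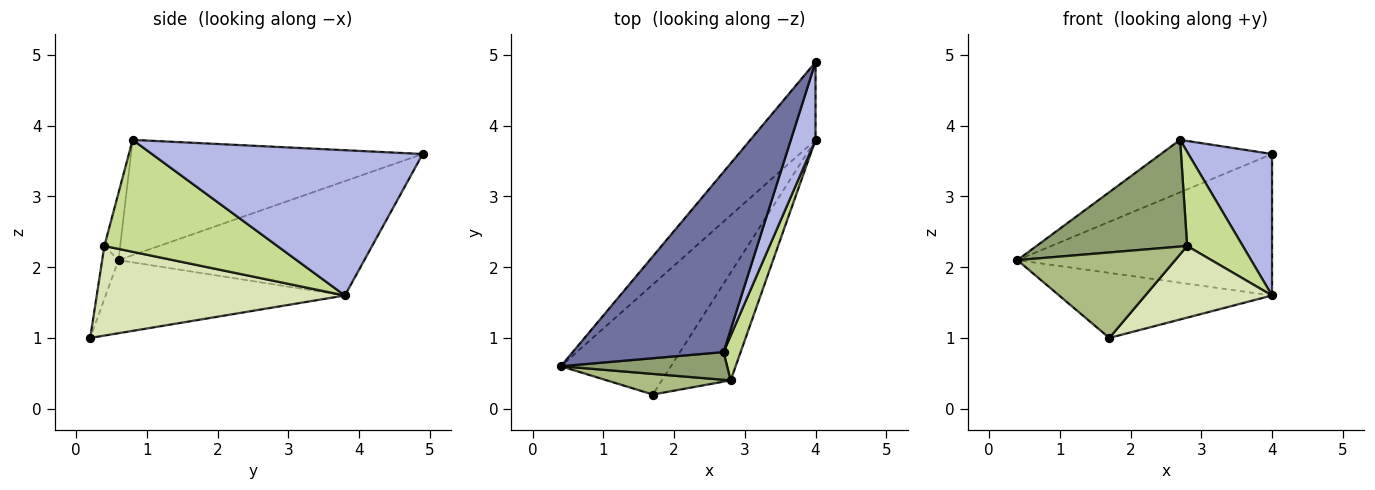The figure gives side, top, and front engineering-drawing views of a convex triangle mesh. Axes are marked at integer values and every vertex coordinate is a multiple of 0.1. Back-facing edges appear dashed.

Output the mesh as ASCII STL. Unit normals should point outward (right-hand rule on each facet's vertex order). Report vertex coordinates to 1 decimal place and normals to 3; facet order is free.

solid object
 facet normal -0.592 0.225 0.774
  outer loop
   vertex 2.7 0.8 3.8
   vertex 4.0 4.9 3.6
   vertex 0.4 0.6 2.1
  endloop
 endfacet
 facet normal -0.646 0.669 -0.368
  outer loop
   vertex 4.0 3.8 1.6
   vertex 0.4 0.6 2.1
   vertex 4.0 4.9 3.6
  endloop
 endfacet
 facet normal -0.496 0.442 -0.747
  outer loop
   vertex 4.0 3.8 1.6
   vertex 1.7 0.2 1.0
   vertex 0.4 0.6 2.1
  endloop
 endfacet
 facet normal 0.943 -0.291 0.160
  outer loop
   vertex 4.0 3.8 1.6
   vertex 4.0 4.9 3.6
   vertex 2.7 0.8 3.8
  endloop
 endfacet
 facet normal -0.101 -0.963 0.250
  outer loop
   vertex 2.8 0.4 2.3
   vertex 2.7 0.8 3.8
   vertex 0.4 0.6 2.1
  endloop
 endfacet
 facet normal -0.100 -0.967 0.233
  outer loop
   vertex 2.8 0.4 2.3
   vertex 0.4 0.6 2.1
   vertex 1.7 0.2 1.0
  endloop
 endfacet
 facet normal 0.942 -0.303 0.144
  outer loop
   vertex 2.8 0.4 2.3
   vertex 4.0 3.8 1.6
   vertex 2.7 0.8 3.8
  endloop
 endfacet
 facet normal 0.735 -0.376 -0.564
  outer loop
   vertex 2.8 0.4 2.3
   vertex 1.7 0.2 1.0
   vertex 4.0 3.8 1.6
  endloop
 endfacet
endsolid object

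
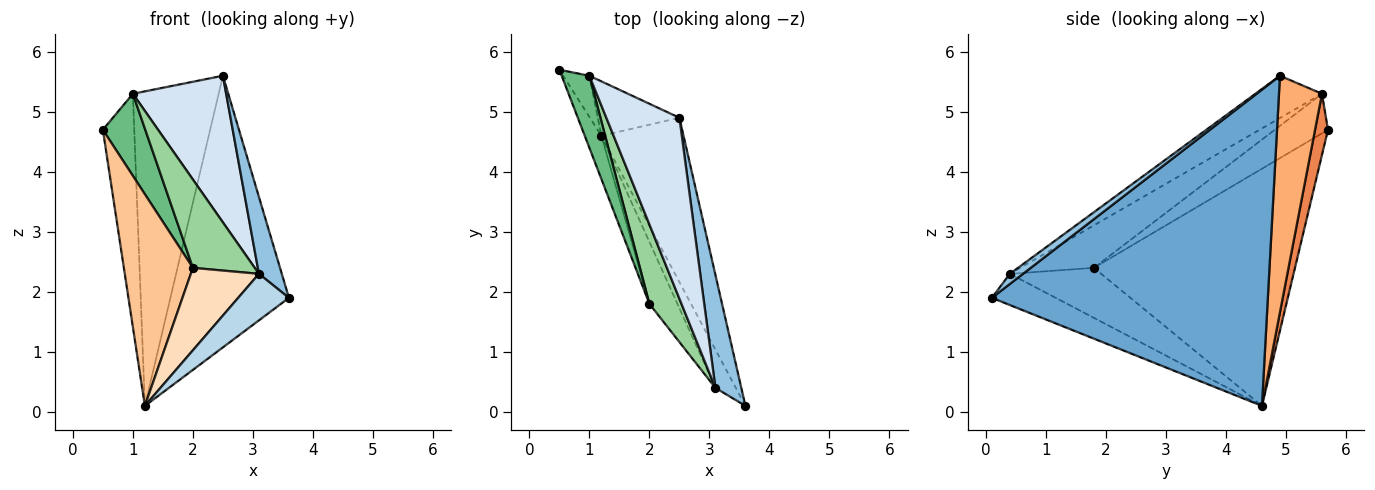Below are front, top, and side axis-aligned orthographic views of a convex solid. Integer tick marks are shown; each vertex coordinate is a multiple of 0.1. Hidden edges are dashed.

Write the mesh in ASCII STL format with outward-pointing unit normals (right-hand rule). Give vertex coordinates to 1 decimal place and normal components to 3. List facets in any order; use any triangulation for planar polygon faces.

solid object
 facet normal 0.894 0.384 -0.232
  outer loop
   vertex 1.2 4.6 0.1
   vertex 2.5 4.9 5.6
   vertex 3.6 0.1 1.9
  endloop
 endfacet
 facet normal 0.308 -0.536 0.786
  outer loop
   vertex 3.1 0.4 2.3
   vertex 3.6 0.1 1.9
   vertex 2.5 4.9 5.6
  endloop
 endfacet
 facet normal -0.697 -0.554 -0.456
  outer loop
   vertex 3.1 0.4 2.3
   vertex 1.2 4.6 0.1
   vertex 3.6 0.1 1.9
  endloop
 endfacet
 facet normal -0.410 -0.574 0.709
  outer loop
   vertex 1.0 5.6 5.3
   vertex 3.1 0.4 2.3
   vertex 2.5 4.9 5.6
  endloop
 endfacet
 facet normal 0.376 0.913 -0.161
  outer loop
   vertex 1.0 5.6 5.3
   vertex 1.2 4.6 0.1
   vertex 0.5 5.7 4.7
  endloop
 endfacet
 facet normal 0.443 0.883 -0.153
  outer loop
   vertex 1.0 5.6 5.3
   vertex 2.5 4.9 5.6
   vertex 1.2 4.6 0.1
  endloop
 endfacet
 facet normal -0.944 -0.324 -0.066
  outer loop
   vertex 2.0 1.8 2.4
   vertex 0.5 5.7 4.7
   vertex 1.2 4.6 0.1
  endloop
 endfacet
 facet normal -0.731 -0.545 -0.410
  outer loop
   vertex 2.0 1.8 2.4
   vertex 1.2 4.6 0.1
   vertex 3.1 0.4 2.3
  endloop
 endfacet
 facet normal -0.686 -0.547 0.480
  outer loop
   vertex 2.0 1.8 2.4
   vertex 1.0 5.6 5.3
   vertex 0.5 5.7 4.7
  endloop
 endfacet
 facet normal -0.663 -0.557 0.501
  outer loop
   vertex 2.0 1.8 2.4
   vertex 3.1 0.4 2.3
   vertex 1.0 5.6 5.3
  endloop
 endfacet
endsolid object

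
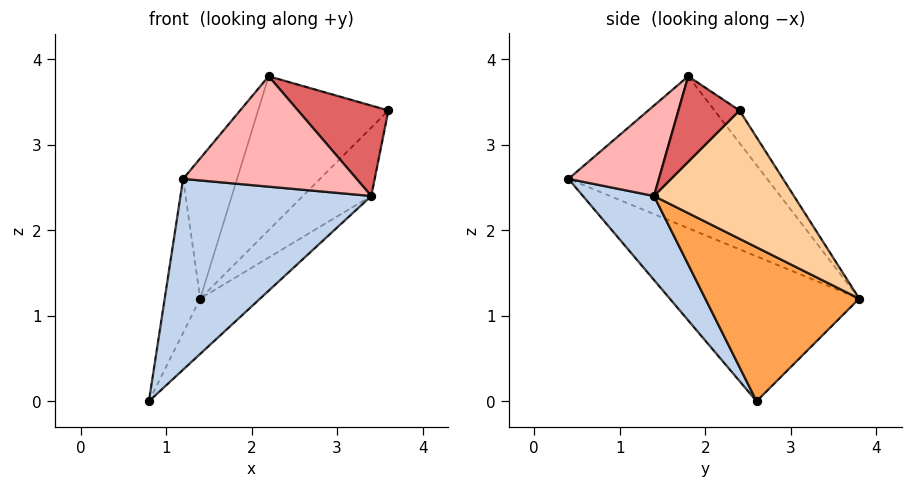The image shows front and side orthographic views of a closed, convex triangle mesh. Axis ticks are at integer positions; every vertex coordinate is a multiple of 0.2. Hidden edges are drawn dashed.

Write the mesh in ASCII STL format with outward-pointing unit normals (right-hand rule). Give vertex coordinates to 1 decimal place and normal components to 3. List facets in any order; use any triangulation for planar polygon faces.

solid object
 facet normal -0.940 0.176 0.294
  outer loop
   vertex 1.4 3.8 1.2
   vertex 0.8 2.6 0.0
   vertex 1.2 0.4 2.6
  endloop
 endfacet
 facet normal 0.266 -0.715 -0.646
  outer loop
   vertex 3.4 1.4 2.4
   vertex 1.2 0.4 2.6
   vertex 0.8 2.6 0.0
  endloop
 endfacet
 facet normal 0.718 0.279 -0.638
  outer loop
   vertex 3.4 1.4 2.4
   vertex 0.8 2.6 0.0
   vertex 1.4 3.8 1.2
  endloop
 endfacet
 facet normal 0.764 0.373 -0.526
  outer loop
   vertex 3.4 1.4 2.4
   vertex 1.4 3.8 1.2
   vertex 3.6 2.4 3.4
  endloop
 endfacet
 facet normal -0.146 0.762 0.631
  outer loop
   vertex 2.2 1.8 3.8
   vertex 3.6 2.4 3.4
   vertex 1.4 3.8 1.2
  endloop
 endfacet
 facet normal -0.864 0.235 0.446
  outer loop
   vertex 2.2 1.8 3.8
   vertex 1.4 3.8 1.2
   vertex 1.2 0.4 2.6
  endloop
 endfacet
 facet normal 0.455 -0.674 0.582
  outer loop
   vertex 2.2 1.8 3.8
   vertex 3.4 1.4 2.4
   vertex 3.6 2.4 3.4
  endloop
 endfacet
 facet normal 0.388 -0.744 0.545
  outer loop
   vertex 2.2 1.8 3.8
   vertex 1.2 0.4 2.6
   vertex 3.4 1.4 2.4
  endloop
 endfacet
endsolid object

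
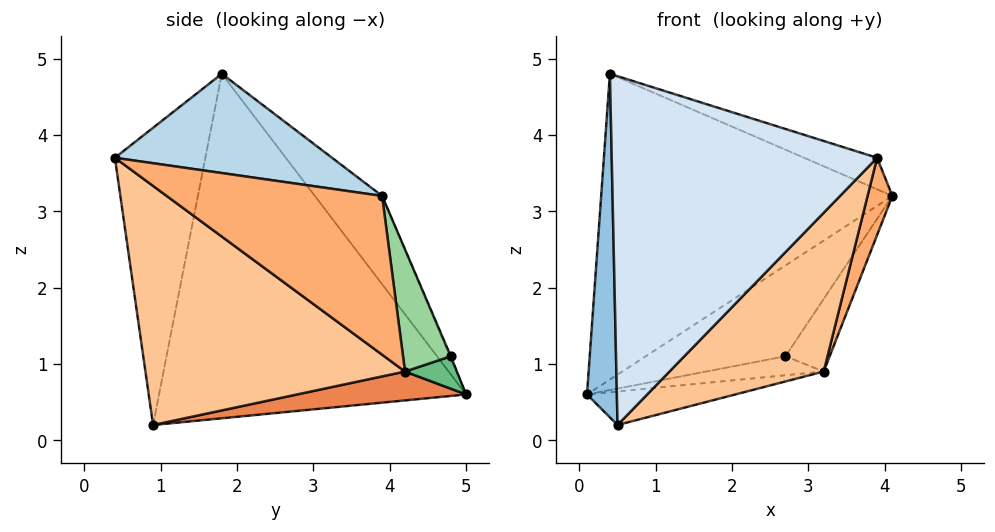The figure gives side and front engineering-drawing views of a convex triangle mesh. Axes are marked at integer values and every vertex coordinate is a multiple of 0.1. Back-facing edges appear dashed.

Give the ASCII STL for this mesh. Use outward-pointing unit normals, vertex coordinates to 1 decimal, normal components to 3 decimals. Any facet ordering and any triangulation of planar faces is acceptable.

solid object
 facet normal -0.179 0.776 0.604
  outer loop
   vertex 0.4 1.8 4.8
   vertex 4.1 3.9 3.2
   vertex 0.1 5.0 0.6
  endloop
 endfacet
 facet normal -0.995 -0.097 -0.003
  outer loop
   vertex 0.4 1.8 4.8
   vertex 0.1 5.0 0.6
   vertex 0.5 0.9 0.2
  endloop
 endfacet
 facet normal 0.339 0.114 0.934
  outer loop
   vertex 3.9 0.4 3.7
   vertex 4.1 3.9 3.2
   vertex 0.4 1.8 4.8
  endloop
 endfacet
 facet normal -0.318 -0.932 0.175
  outer loop
   vertex 3.9 0.4 3.7
   vertex 0.4 1.8 4.8
   vertex 0.5 0.9 0.2
  endloop
 endfacet
 facet normal 0.123 0.108 -0.986
  outer loop
   vertex 3.2 4.2 0.9
   vertex 0.5 0.9 0.2
   vertex 0.1 5.0 0.6
  endloop
 endfacet
 facet normal 0.921 -0.106 -0.374
  outer loop
   vertex 3.2 4.2 0.9
   vertex 4.1 3.9 3.2
   vertex 3.9 0.4 3.7
  endloop
 endfacet
 facet normal 0.636 -0.378 -0.672
  outer loop
   vertex 3.2 4.2 0.9
   vertex 3.9 0.4 3.7
   vertex 0.5 0.9 0.2
  endloop
 endfacet
 facet normal -0.006 0.918 0.397
  outer loop
   vertex 2.7 4.8 1.1
   vertex 0.1 5.0 0.6
   vertex 4.1 3.9 3.2
  endloop
 endfacet
 facet normal 0.202 0.457 -0.866
  outer loop
   vertex 2.7 4.8 1.1
   vertex 3.2 4.2 0.9
   vertex 0.1 5.0 0.6
  endloop
 endfacet
 facet normal 0.720 0.665 -0.195
  outer loop
   vertex 2.7 4.8 1.1
   vertex 4.1 3.9 3.2
   vertex 3.2 4.2 0.9
  endloop
 endfacet
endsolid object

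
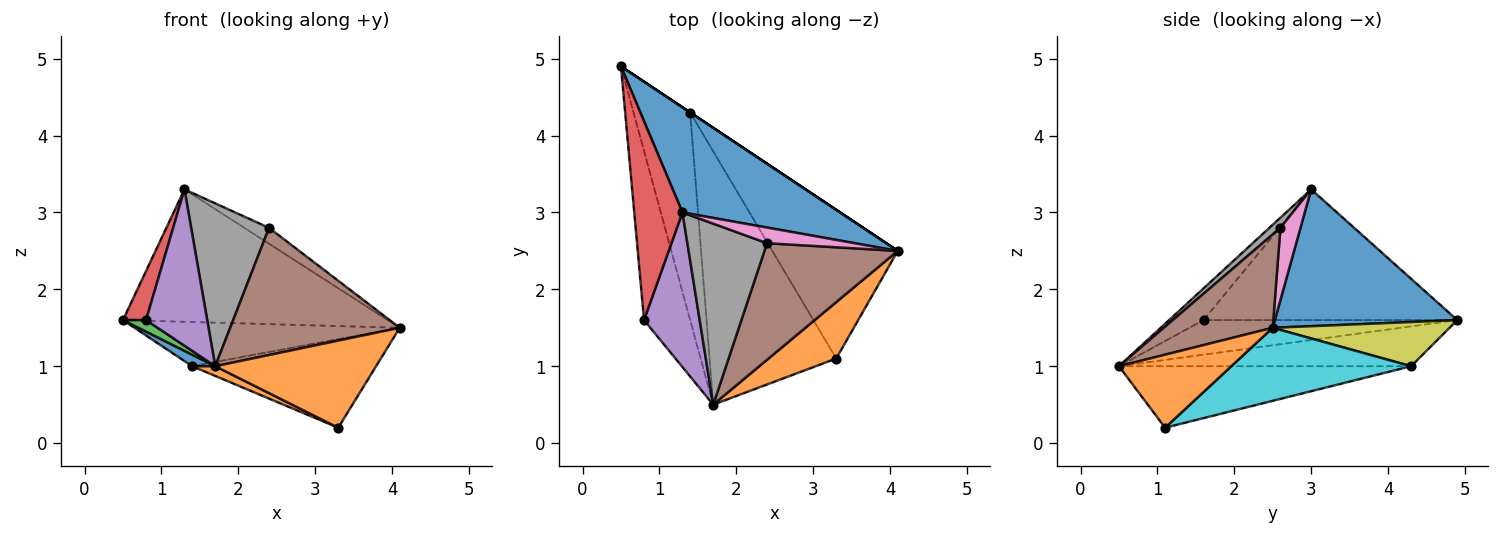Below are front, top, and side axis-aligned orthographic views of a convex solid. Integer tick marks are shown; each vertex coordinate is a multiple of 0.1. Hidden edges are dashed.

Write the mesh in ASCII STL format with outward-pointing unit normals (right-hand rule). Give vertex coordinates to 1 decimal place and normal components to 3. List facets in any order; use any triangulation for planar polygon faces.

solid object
 facet normal 0.475 0.689 0.547
  outer loop
   vertex 1.3 3.0 3.3
   vertex 4.1 2.5 1.5
   vertex 0.5 4.9 1.6
  endloop
 endfacet
 facet normal 0.506 -0.724 0.469
  outer loop
   vertex 3.3 1.1 0.2
   vertex 4.1 2.5 1.5
   vertex 1.7 0.5 1.0
  endloop
 endfacet
 facet normal -0.599 -0.054 -0.799
  outer loop
   vertex 0.8 1.6 1.6
   vertex 0.5 4.9 1.6
   vertex 1.7 0.5 1.0
  endloop
 endfacet
 facet normal -0.935 -0.085 0.345
  outer loop
   vertex 0.8 1.6 1.6
   vertex 1.3 3.0 3.3
   vertex 0.5 4.9 1.6
  endloop
 endfacet
 facet normal -0.372 -0.660 0.653
  outer loop
   vertex 0.8 1.6 1.6
   vertex 1.7 0.5 1.0
   vertex 1.3 3.0 3.3
  endloop
 endfacet
 facet normal 0.428 -0.666 0.611
  outer loop
   vertex 2.4 2.6 2.8
   vertex 1.7 0.5 1.0
   vertex 4.1 2.5 1.5
  endloop
 endfacet
 facet normal 0.500 0.618 0.607
  outer loop
   vertex 2.4 2.6 2.8
   vertex 4.1 2.5 1.5
   vertex 1.3 3.0 3.3
  endloop
 endfacet
 facet normal 0.094 -0.666 0.740
  outer loop
   vertex 2.4 2.6 2.8
   vertex 1.3 3.0 3.3
   vertex 1.7 0.5 1.0
  endloop
 endfacet
 facet normal 0.555 0.832 0.000
  outer loop
   vertex 1.4 4.3 1.0
   vertex 0.5 4.9 1.6
   vertex 4.1 2.5 1.5
  endloop
 endfacet
 facet normal 0.447 0.458 -0.768
  outer loop
   vertex 1.4 4.3 1.0
   vertex 4.1 2.5 1.5
   vertex 3.3 1.1 0.2
  endloop
 endfacet
 facet normal -0.575 -0.045 -0.817
  outer loop
   vertex 1.4 4.3 1.0
   vertex 1.7 0.5 1.0
   vertex 0.5 4.9 1.6
  endloop
 endfacet
 facet normal -0.437 -0.034 -0.899
  outer loop
   vertex 1.4 4.3 1.0
   vertex 3.3 1.1 0.2
   vertex 1.7 0.5 1.0
  endloop
 endfacet
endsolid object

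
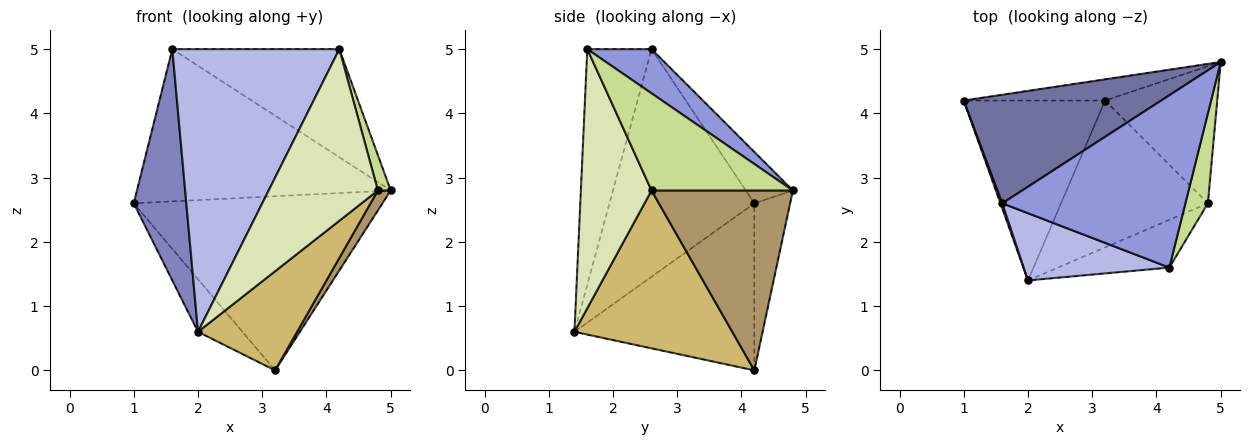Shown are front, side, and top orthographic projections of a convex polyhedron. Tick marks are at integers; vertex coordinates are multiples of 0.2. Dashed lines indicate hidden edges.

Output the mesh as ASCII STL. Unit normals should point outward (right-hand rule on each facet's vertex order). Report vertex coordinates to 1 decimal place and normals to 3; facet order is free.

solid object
 facet normal -0.149 0.805 0.574
  outer loop
   vertex 1.6 2.6 5.0
   vertex 5.0 4.8 2.8
   vertex 1.0 4.2 2.6
  endloop
 endfacet
 facet normal -0.940 -0.341 0.008
  outer loop
   vertex 1.6 2.6 5.0
   vertex 1.0 4.2 2.6
   vertex 2.0 1.4 0.6
  endloop
 endfacet
 facet normal 0.200 0.521 0.830
  outer loop
   vertex 4.2 1.6 5.0
   vertex 5.0 4.8 2.8
   vertex 1.6 2.6 5.0
  endloop
 endfacet
 facet normal -0.350 -0.911 0.217
  outer loop
   vertex 4.2 1.6 5.0
   vertex 1.6 2.6 5.0
   vertex 2.0 1.4 0.6
  endloop
 endfacet
 facet normal -0.141 0.983 -0.120
  outer loop
   vertex 3.2 4.2 0.0
   vertex 1.0 4.2 2.6
   vertex 5.0 4.8 2.8
  endloop
 endfacet
 facet normal -0.750 0.185 -0.635
  outer loop
   vertex 3.2 4.2 0.0
   vertex 2.0 1.4 0.6
   vertex 1.0 4.2 2.6
  endloop
 endfacet
 facet normal 0.970 -0.088 0.225
  outer loop
   vertex 4.8 2.6 2.8
   vertex 5.0 4.8 2.8
   vertex 4.2 1.6 5.0
  endloop
 endfacet
 facet normal 0.529 -0.818 -0.227
  outer loop
   vertex 4.8 2.6 2.8
   vertex 4.2 1.6 5.0
   vertex 2.0 1.4 0.6
  endloop
 endfacet
 facet normal 0.846 -0.077 -0.527
  outer loop
   vertex 4.8 2.6 2.8
   vertex 3.2 4.2 0.0
   vertex 5.0 4.8 2.8
  endloop
 endfacet
 facet normal 0.665 -0.418 -0.619
  outer loop
   vertex 4.8 2.6 2.8
   vertex 2.0 1.4 0.6
   vertex 3.2 4.2 0.0
  endloop
 endfacet
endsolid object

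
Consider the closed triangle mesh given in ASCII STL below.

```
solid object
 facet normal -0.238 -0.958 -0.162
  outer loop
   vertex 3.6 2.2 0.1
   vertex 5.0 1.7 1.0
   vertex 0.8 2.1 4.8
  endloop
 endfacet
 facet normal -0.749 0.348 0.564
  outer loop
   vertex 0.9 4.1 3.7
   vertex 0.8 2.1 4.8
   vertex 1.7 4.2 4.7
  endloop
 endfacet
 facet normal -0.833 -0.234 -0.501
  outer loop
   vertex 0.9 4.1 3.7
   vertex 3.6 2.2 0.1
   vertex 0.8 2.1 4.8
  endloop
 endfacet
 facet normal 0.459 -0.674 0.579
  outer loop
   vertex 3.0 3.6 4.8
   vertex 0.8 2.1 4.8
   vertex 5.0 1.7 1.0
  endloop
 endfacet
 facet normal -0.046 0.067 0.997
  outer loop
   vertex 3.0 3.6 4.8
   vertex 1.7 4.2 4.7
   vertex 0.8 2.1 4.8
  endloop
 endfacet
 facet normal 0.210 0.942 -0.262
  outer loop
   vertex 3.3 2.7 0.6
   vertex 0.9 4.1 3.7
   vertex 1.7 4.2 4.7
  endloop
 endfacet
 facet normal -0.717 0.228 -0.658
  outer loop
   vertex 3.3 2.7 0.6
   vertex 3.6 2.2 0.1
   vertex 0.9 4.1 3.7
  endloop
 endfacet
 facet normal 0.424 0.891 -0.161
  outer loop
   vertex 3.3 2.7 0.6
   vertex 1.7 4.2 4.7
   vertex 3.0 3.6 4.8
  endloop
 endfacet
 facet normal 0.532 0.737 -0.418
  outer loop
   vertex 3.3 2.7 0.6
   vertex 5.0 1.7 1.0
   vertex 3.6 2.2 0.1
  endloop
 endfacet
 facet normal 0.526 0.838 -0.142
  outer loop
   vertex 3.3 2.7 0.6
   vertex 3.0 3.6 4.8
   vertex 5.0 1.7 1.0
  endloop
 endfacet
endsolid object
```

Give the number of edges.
15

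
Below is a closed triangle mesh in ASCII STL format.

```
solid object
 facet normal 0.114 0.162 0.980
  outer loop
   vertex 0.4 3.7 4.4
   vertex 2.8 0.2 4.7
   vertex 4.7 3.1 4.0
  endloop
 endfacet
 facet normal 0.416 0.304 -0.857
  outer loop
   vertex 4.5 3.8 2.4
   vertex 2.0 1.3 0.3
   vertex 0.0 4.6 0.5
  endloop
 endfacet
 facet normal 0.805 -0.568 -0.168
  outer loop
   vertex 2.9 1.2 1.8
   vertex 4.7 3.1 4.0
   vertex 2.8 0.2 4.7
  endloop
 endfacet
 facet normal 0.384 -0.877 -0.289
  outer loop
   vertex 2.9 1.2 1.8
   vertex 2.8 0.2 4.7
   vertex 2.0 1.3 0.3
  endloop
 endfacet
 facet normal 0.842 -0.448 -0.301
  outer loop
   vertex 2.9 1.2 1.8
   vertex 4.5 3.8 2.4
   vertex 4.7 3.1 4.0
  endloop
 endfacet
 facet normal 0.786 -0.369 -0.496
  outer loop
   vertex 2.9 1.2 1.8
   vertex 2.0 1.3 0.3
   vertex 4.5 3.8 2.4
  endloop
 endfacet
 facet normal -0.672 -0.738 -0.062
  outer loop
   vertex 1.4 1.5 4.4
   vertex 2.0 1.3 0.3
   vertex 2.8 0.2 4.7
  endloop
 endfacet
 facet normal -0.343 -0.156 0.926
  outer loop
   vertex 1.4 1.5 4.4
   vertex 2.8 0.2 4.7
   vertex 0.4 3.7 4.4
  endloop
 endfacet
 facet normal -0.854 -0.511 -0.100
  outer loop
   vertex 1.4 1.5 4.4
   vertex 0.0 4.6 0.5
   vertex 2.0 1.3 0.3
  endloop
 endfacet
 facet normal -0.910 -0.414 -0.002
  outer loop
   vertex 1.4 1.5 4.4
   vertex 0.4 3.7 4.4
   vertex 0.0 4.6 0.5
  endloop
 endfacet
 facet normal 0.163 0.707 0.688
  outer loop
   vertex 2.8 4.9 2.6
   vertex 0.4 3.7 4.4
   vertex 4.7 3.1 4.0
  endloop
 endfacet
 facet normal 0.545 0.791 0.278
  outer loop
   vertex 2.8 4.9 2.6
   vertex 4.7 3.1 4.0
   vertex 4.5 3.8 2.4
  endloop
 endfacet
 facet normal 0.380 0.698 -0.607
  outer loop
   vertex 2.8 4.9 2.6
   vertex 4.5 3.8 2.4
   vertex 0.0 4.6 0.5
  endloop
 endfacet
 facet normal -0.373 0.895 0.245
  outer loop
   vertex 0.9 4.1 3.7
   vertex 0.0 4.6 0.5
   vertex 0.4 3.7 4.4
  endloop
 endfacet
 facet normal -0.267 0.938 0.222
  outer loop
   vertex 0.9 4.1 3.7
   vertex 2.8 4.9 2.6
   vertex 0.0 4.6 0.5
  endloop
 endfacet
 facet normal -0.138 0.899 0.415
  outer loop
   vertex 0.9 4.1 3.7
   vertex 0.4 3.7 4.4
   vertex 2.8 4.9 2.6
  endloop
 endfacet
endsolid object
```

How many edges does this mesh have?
24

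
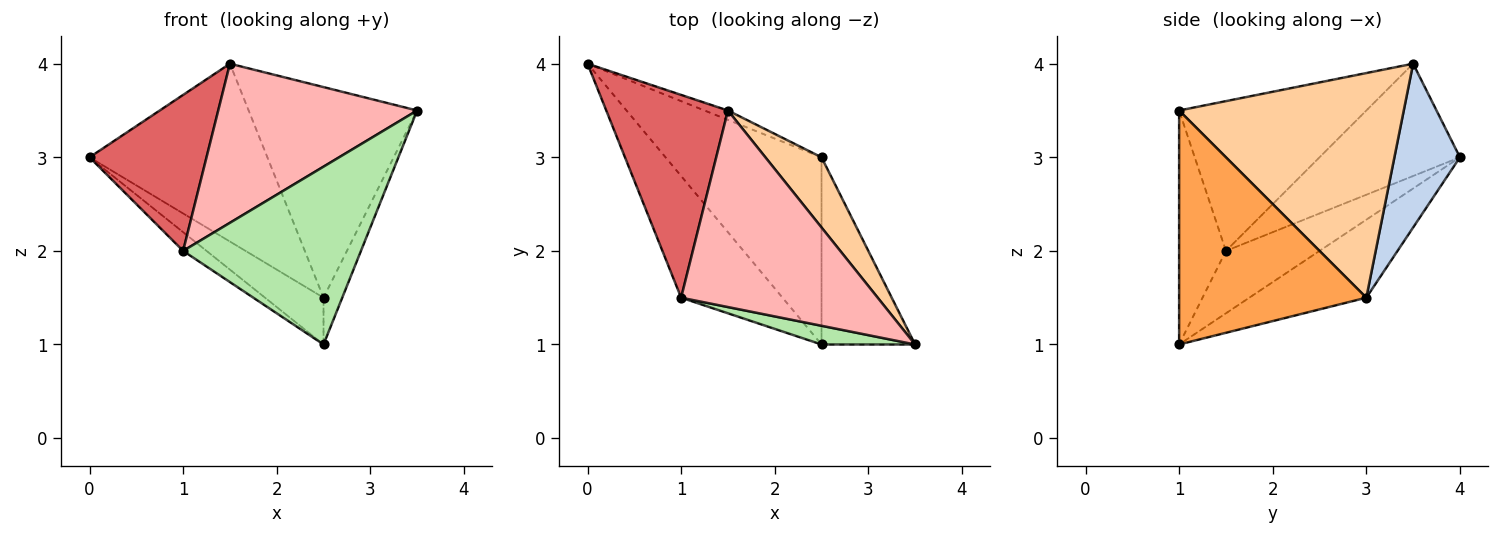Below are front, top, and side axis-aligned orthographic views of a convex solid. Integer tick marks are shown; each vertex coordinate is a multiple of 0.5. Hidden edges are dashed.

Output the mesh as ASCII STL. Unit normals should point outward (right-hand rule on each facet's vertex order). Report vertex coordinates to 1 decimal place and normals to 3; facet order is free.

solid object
 facet normal -0.436 0.218 -0.873
  outer loop
   vertex 2.5 3.0 1.5
   vertex 2.5 1.0 1.0
   vertex 0.0 4.0 3.0
  endloop
 endfacet
 facet normal 0.345 0.937 -0.049
  outer loop
   vertex 2.5 3.0 1.5
   vertex 0.0 4.0 3.0
   vertex 1.5 3.5 4.0
  endloop
 endfacet
 facet normal 0.925 0.092 -0.370
  outer loop
   vertex 2.5 3.0 1.5
   vertex 3.5 1.0 3.5
   vertex 2.5 1.0 1.0
  endloop
 endfacet
 facet normal 0.784 0.588 0.196
  outer loop
   vertex 2.5 3.0 1.5
   vertex 1.5 3.5 4.0
   vertex 3.5 1.0 3.5
  endloop
 endfacet
 facet normal -0.520 0.130 -0.844
  outer loop
   vertex 1.0 1.5 2.0
   vertex 0.0 4.0 3.0
   vertex 2.5 1.0 1.0
  endloop
 endfacet
 facet normal -0.253 -0.962 0.101
  outer loop
   vertex 1.0 1.5 2.0
   vertex 2.5 1.0 1.0
   vertex 3.5 1.0 3.5
  endloop
 endfacet
 facet normal -0.590 -0.492 0.640
  outer loop
   vertex 1.0 1.5 2.0
   vertex 1.5 3.5 4.0
   vertex 0.0 4.0 3.0
  endloop
 endfacet
 facet normal -0.510 -0.541 0.669
  outer loop
   vertex 1.0 1.5 2.0
   vertex 3.5 1.0 3.5
   vertex 1.5 3.5 4.0
  endloop
 endfacet
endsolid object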